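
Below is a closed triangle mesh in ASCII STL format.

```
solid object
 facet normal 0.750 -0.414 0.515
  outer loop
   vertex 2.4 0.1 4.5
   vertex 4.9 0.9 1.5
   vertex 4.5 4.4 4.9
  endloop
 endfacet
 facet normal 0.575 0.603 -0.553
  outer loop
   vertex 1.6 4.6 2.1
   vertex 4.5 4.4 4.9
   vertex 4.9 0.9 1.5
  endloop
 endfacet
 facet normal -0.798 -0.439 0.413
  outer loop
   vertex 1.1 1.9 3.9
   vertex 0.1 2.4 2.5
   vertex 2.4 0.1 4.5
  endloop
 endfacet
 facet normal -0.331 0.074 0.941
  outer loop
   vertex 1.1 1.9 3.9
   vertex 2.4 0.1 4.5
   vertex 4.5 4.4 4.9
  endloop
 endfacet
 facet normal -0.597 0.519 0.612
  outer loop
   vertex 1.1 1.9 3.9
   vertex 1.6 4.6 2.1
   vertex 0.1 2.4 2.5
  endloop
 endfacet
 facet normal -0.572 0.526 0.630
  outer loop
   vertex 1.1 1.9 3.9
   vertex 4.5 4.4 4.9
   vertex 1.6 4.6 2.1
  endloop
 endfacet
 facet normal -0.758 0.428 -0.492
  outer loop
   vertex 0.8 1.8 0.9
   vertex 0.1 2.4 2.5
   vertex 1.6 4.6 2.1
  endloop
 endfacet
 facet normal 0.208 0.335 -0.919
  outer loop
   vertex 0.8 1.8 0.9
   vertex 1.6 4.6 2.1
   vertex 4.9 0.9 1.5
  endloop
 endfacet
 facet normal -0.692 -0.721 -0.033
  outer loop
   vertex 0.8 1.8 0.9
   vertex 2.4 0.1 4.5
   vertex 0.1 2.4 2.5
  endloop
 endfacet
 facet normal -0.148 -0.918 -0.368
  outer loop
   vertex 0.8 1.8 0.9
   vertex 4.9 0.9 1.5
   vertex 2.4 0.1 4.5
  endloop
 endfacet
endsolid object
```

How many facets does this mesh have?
10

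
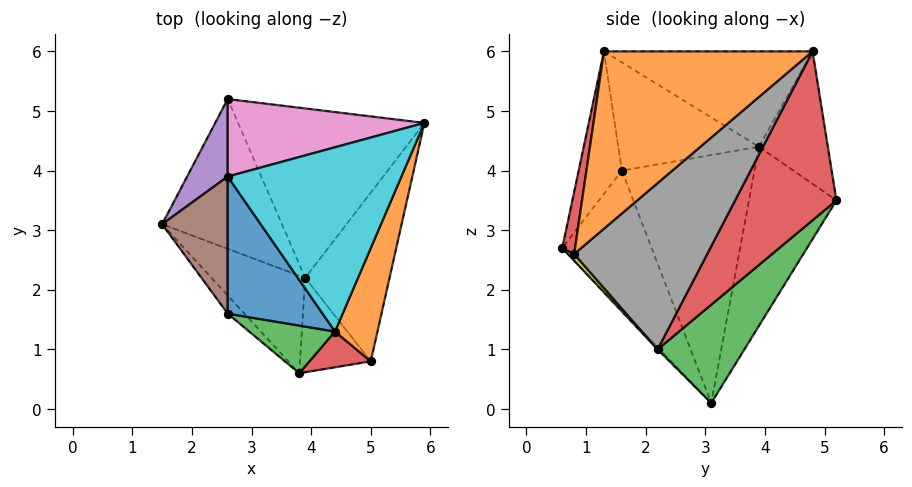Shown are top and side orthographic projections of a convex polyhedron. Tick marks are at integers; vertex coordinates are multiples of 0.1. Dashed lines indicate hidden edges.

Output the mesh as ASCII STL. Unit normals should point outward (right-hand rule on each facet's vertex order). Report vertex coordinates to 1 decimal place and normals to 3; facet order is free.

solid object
 facet normal -0.689 -0.720 -0.082
  outer loop
   vertex 2.6 1.6 4.0
   vertex 1.5 3.1 0.1
   vertex 3.8 0.6 2.7
  endloop
 endfacet
 facet normal -0.016 -0.728 -0.686
  outer loop
   vertex 3.9 2.2 1.0
   vertex 3.8 0.6 2.7
   vertex 1.5 3.1 0.1
  endloop
 endfacet
 facet normal 0.467 0.677 -0.569
  outer loop
   vertex 3.9 2.2 1.0
   vertex 1.5 3.1 0.1
   vertex 2.6 5.2 3.5
  endloop
 endfacet
 facet normal 0.497 0.672 -0.548
  outer loop
   vertex 3.9 2.2 1.0
   vertex 2.6 5.2 3.5
   vertex 5.9 4.8 6.0
  endloop
 endfacet
 facet normal -0.964 0.151 0.218
  outer loop
   vertex 2.6 3.9 4.4
   vertex 2.6 5.2 3.5
   vertex 1.5 3.1 0.1
  endloop
 endfacet
 facet normal -0.966 -0.044 0.255
  outer loop
   vertex 2.6 3.9 4.4
   vertex 1.5 3.1 0.1
   vertex 2.6 1.6 4.0
  endloop
 endfacet
 facet normal -0.485 0.498 0.719
  outer loop
   vertex 2.6 3.9 4.4
   vertex 5.9 4.8 6.0
   vertex 2.6 5.2 3.5
  endloop
 endfacet
 facet normal 0.877 0.181 -0.445
  outer loop
   vertex 5.0 0.8 2.6
   vertex 3.9 2.2 1.0
   vertex 5.9 4.8 6.0
  endloop
 endfacet
 facet normal 0.065 -0.729 -0.682
  outer loop
   vertex 5.0 0.8 2.6
   vertex 3.8 0.6 2.7
   vertex 3.9 2.2 1.0
  endloop
 endfacet
 facet normal -0.471 0.202 0.859
  outer loop
   vertex 4.4 1.3 6.0
   vertex 5.9 4.8 6.0
   vertex 2.6 3.9 4.4
  endloop
 endfacet
 facet normal -0.747 -0.114 0.655
  outer loop
   vertex 4.4 1.3 6.0
   vertex 2.6 3.9 4.4
   vertex 2.6 1.6 4.0
  endloop
 endfacet
 facet normal 0.898 -0.385 0.215
  outer loop
   vertex 4.4 1.3 6.0
   vertex 5.0 0.8 2.6
   vertex 5.9 4.8 6.0
  endloop
 endfacet
 facet normal -0.435 -0.862 0.262
  outer loop
   vertex 4.4 1.3 6.0
   vertex 2.6 1.6 4.0
   vertex 3.8 0.6 2.7
  endloop
 endfacet
 facet normal 0.176 -0.969 0.174
  outer loop
   vertex 4.4 1.3 6.0
   vertex 3.8 0.6 2.7
   vertex 5.0 0.8 2.6
  endloop
 endfacet
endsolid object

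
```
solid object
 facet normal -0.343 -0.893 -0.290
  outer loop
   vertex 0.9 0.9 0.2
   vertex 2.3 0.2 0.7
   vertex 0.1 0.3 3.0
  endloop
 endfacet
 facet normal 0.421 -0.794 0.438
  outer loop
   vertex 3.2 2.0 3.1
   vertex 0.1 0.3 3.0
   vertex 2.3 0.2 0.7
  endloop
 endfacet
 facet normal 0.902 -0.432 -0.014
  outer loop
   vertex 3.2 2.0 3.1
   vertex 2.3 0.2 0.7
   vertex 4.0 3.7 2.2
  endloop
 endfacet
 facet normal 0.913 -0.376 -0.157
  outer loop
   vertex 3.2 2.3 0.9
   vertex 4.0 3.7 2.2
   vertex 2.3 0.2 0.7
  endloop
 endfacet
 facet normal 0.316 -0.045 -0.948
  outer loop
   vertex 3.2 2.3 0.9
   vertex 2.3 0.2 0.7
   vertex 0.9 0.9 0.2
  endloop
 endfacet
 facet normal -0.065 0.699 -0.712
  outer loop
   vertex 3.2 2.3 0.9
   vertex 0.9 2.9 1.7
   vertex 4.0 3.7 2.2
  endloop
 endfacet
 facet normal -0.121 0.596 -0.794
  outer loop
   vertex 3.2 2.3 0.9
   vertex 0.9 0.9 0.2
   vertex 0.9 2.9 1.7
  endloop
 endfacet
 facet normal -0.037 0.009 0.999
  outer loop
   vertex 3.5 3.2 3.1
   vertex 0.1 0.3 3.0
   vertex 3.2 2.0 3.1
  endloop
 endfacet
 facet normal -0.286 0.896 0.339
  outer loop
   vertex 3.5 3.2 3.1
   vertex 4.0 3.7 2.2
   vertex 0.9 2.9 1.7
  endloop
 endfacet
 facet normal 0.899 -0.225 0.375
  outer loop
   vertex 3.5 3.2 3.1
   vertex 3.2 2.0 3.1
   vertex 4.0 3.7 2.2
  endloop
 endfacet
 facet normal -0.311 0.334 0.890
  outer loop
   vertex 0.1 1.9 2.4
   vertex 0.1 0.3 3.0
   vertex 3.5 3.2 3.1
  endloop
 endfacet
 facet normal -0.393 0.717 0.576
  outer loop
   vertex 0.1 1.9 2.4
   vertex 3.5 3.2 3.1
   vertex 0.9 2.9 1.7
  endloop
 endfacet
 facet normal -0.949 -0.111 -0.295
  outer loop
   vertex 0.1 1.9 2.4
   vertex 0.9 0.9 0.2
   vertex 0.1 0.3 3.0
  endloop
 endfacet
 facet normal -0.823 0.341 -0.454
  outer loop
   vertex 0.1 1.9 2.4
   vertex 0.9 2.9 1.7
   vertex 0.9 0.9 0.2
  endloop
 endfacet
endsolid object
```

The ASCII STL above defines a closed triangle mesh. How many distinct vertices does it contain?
9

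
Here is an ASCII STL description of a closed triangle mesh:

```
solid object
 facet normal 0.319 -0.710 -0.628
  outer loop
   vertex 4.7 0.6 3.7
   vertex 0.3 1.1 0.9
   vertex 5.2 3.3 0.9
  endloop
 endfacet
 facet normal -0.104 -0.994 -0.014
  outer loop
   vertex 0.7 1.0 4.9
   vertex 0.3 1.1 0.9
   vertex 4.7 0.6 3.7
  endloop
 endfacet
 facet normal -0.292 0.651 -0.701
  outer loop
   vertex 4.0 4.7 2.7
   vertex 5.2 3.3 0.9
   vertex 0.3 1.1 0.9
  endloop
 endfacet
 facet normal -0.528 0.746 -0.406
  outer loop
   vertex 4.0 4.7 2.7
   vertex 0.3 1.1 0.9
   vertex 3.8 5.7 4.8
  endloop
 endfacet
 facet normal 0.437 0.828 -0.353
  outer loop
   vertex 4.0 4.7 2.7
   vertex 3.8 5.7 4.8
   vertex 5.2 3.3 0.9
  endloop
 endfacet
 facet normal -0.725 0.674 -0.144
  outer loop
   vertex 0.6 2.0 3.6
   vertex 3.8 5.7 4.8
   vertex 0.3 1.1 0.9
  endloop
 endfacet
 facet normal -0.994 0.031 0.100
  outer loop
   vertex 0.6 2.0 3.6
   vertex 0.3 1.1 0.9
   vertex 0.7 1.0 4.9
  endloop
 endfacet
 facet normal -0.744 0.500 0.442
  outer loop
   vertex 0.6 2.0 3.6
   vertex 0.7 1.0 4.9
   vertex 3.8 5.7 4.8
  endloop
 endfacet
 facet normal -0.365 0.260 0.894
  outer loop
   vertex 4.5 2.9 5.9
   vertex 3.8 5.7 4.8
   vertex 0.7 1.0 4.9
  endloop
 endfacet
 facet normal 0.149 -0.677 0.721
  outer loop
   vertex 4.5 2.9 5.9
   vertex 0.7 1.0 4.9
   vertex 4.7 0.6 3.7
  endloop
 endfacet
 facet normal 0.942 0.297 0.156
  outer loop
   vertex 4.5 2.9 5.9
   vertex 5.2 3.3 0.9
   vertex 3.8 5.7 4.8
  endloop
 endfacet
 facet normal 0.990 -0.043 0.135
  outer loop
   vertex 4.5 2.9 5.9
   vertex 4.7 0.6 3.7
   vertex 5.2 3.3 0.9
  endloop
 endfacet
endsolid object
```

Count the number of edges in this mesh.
18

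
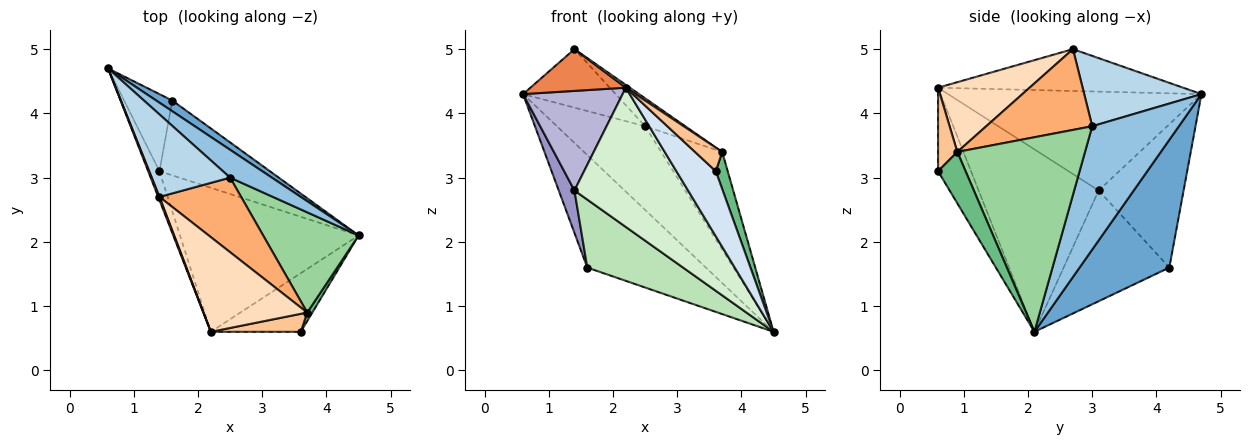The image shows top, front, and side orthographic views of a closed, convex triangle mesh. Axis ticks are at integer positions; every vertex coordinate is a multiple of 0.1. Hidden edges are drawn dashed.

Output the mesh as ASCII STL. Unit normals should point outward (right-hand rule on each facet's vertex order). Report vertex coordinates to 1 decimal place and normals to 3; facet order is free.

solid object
 facet normal 0.602 0.795 0.076
  outer loop
   vertex 1.6 4.2 1.6
   vertex 0.6 4.7 4.3
   vertex 4.5 2.1 0.6
  endloop
 endfacet
 facet normal 0.682 0.694 0.231
  outer loop
   vertex 2.5 3.0 3.8
   vertex 4.5 2.1 0.6
   vertex 0.6 4.7 4.3
  endloop
 endfacet
 facet normal 0.591 0.467 0.658
  outer loop
   vertex 2.5 3.0 3.8
   vertex 0.6 4.7 4.3
   vertex 1.4 2.7 5.0
  endloop
 endfacet
 facet normal -0.528 -0.631 -0.569
  outer loop
   vertex 2.2 0.6 4.4
   vertex 4.5 2.1 0.6
   vertex 3.6 0.6 3.1
  endloop
 endfacet
 facet normal -0.931 -0.363 0.028
  outer loop
   vertex 2.2 0.6 4.4
   vertex 1.4 2.7 5.0
   vertex 0.6 4.7 4.3
  endloop
 endfacet
 facet normal 0.679 0.257 0.687
  outer loop
   vertex 3.7 0.9 3.4
   vertex 2.5 3.0 3.8
   vertex 1.4 2.7 5.0
  endloop
 endfacet
 facet normal 0.491 -0.692 0.529
  outer loop
   vertex 3.7 0.9 3.4
   vertex 2.2 0.6 4.4
   vertex 3.6 0.6 3.1
  endloop
 endfacet
 facet normal 0.558 -0.024 0.830
  outer loop
   vertex 3.7 0.9 3.4
   vertex 1.4 2.7 5.0
   vertex 2.2 0.6 4.4
  endloop
 endfacet
 facet normal 0.914 -0.396 0.091
  outer loop
   vertex 3.7 0.9 3.4
   vertex 3.6 0.6 3.1
   vertex 4.5 2.1 0.6
  endloop
 endfacet
 facet normal 0.825 0.394 0.405
  outer loop
   vertex 3.7 0.9 3.4
   vertex 4.5 2.1 0.6
   vertex 2.5 3.0 3.8
  endloop
 endfacet
 facet normal -0.596 -0.540 -0.594
  outer loop
   vertex 1.4 3.1 2.8
   vertex 1.6 4.2 1.6
   vertex 4.5 2.1 0.6
  endloop
 endfacet
 facet normal -0.592 -0.560 -0.579
  outer loop
   vertex 1.4 3.1 2.8
   vertex 4.5 2.1 0.6
   vertex 2.2 0.6 4.4
  endloop
 endfacet
 facet normal -0.934 -0.173 -0.314
  outer loop
   vertex 1.4 3.1 2.8
   vertex 0.6 4.7 4.3
   vertex 1.6 4.2 1.6
  endloop
 endfacet
 facet normal -0.925 -0.364 -0.106
  outer loop
   vertex 1.4 3.1 2.8
   vertex 2.2 0.6 4.4
   vertex 0.6 4.7 4.3
  endloop
 endfacet
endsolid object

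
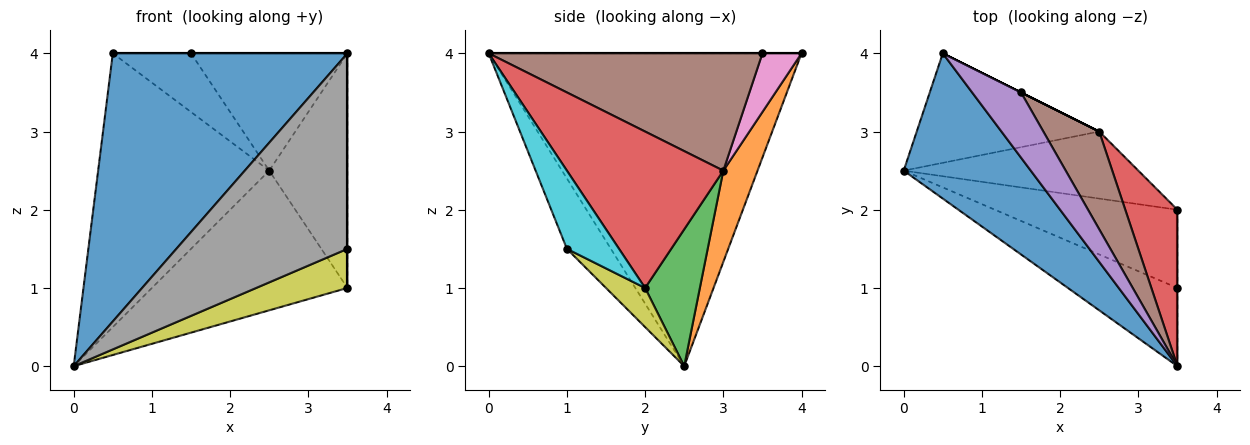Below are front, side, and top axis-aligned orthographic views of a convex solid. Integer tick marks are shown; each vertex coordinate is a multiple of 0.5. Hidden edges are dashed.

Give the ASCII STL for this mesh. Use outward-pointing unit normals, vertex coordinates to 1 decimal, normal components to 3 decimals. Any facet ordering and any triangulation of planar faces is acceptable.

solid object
 facet normal -0.761 -0.571 0.309
  outer loop
   vertex 0.5 4.0 4.0
   vertex 0.0 2.5 0.0
   vertex 3.5 0.0 4.0
  endloop
 endfacet
 facet normal 0.183 0.913 -0.365
  outer loop
   vertex 2.5 3.0 2.5
   vertex 0.0 2.5 0.0
   vertex 0.5 4.0 4.0
  endloop
 endfacet
 facet normal 0.245 0.874 -0.420
  outer loop
   vertex 3.5 2.0 1.0
   vertex 0.0 2.5 0.0
   vertex 2.5 3.0 2.5
  endloop
 endfacet
 facet normal 0.857 0.429 0.286
  outer loop
   vertex 3.5 2.0 1.0
   vertex 2.5 3.0 2.5
   vertex 3.5 0.0 4.0
  endloop
 endfacet
 facet normal 0.000 0.000 1.000
  outer loop
   vertex 1.5 3.5 4.0
   vertex 0.5 4.0 4.0
   vertex 3.5 0.0 4.0
  endloop
 endfacet
 facet normal 0.802 0.458 0.382
  outer loop
   vertex 1.5 3.5 4.0
   vertex 3.5 0.0 4.0
   vertex 2.5 3.0 2.5
  endloop
 endfacet
 facet normal 0.447 0.894 0.000
  outer loop
   vertex 1.5 3.5 4.0
   vertex 2.5 3.0 2.5
   vertex 0.5 4.0 4.0
  endloop
 endfacet
 facet normal -0.232 -0.903 -0.361
  outer loop
   vertex 3.5 1.0 1.5
   vertex 3.5 0.0 4.0
   vertex 0.0 2.5 0.0
  endloop
 endfacet
 facet normal 0.188 -0.439 -0.878
  outer loop
   vertex 3.5 1.0 1.5
   vertex 0.0 2.5 0.0
   vertex 3.5 2.0 1.0
  endloop
 endfacet
 facet normal 1.000 0.000 0.000
  outer loop
   vertex 3.5 1.0 1.5
   vertex 3.5 2.0 1.0
   vertex 3.5 0.0 4.0
  endloop
 endfacet
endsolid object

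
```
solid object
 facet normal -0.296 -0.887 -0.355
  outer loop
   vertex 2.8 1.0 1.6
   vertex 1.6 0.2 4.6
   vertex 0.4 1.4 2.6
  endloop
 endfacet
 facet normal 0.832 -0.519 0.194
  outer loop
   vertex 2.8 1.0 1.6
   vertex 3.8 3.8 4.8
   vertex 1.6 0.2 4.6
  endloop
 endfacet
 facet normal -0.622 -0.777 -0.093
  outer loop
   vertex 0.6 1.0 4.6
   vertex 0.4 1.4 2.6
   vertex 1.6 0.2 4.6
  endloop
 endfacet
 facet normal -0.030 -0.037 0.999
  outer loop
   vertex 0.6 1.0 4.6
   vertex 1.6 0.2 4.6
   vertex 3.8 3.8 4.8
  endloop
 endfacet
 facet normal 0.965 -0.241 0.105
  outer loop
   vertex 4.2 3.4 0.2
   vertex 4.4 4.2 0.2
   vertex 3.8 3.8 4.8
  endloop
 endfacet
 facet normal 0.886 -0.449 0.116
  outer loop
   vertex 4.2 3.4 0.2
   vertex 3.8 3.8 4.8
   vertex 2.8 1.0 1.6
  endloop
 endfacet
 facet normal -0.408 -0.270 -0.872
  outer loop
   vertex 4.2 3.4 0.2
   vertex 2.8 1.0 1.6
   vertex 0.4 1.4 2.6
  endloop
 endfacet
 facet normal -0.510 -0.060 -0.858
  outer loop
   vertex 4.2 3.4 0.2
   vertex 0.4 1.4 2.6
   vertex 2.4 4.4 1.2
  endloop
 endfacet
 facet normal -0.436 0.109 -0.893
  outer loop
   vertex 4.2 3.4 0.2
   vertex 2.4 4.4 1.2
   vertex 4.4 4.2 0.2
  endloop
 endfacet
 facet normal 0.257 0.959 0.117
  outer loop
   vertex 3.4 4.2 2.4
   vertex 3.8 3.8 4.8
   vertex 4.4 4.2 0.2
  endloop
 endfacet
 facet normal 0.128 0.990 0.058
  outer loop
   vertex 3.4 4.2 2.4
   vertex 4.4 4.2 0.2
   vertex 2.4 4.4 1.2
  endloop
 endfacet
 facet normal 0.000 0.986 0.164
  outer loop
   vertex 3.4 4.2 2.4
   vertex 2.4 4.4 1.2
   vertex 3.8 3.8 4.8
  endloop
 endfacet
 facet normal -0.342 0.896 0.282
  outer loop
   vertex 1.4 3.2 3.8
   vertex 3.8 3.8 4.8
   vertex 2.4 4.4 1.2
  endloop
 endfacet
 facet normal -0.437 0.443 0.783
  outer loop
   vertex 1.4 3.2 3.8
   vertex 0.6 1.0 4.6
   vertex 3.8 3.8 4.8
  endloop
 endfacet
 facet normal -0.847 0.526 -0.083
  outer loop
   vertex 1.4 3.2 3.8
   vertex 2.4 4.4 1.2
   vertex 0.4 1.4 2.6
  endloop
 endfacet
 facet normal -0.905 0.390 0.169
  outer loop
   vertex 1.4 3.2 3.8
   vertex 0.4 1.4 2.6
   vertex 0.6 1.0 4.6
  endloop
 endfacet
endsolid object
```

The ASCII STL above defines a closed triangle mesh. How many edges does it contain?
24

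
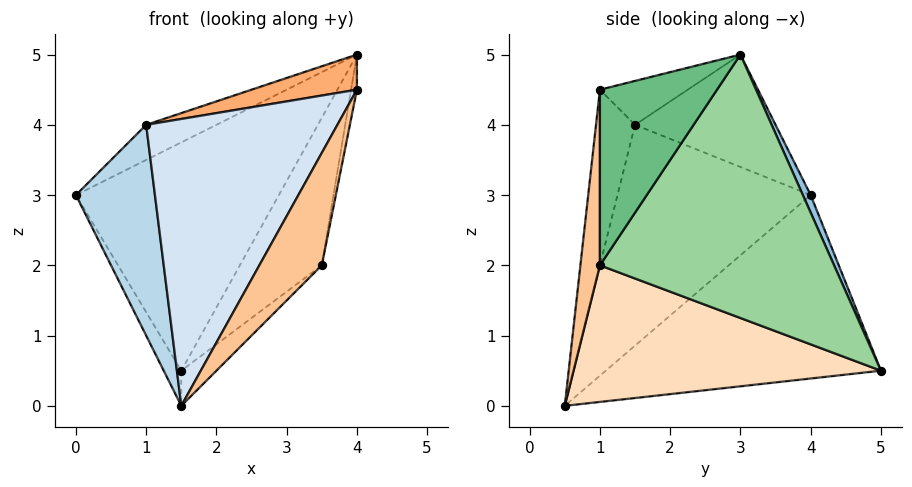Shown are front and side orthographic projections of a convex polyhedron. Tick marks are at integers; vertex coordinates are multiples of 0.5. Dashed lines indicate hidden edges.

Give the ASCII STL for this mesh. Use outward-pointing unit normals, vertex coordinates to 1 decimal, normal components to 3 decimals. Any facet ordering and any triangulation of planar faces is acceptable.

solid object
 facet normal -0.866 0.055 -0.497
  outer loop
   vertex 1.5 5.0 0.5
   vertex 1.5 0.5 0.0
   vertex 0.0 4.0 3.0
  endloop
 endfacet
 facet normal 0.035 0.920 0.389
  outer loop
   vertex 4.0 3.0 5.0
   vertex 1.5 5.0 0.5
   vertex 0.0 4.0 3.0
  endloop
 endfacet
 facet normal -0.925 -0.379 -0.021
  outer loop
   vertex 1.0 1.5 4.0
   vertex 0.0 4.0 3.0
   vertex 1.5 0.5 0.0
  endloop
 endfacet
 facet normal -0.195 -0.957 0.215
  outer loop
   vertex 1.0 1.5 4.0
   vertex 1.5 0.5 0.0
   vertex 4.0 1.0 4.5
  endloop
 endfacet
 facet normal -0.398 0.199 0.896
  outer loop
   vertex 1.0 1.5 4.0
   vertex 4.0 3.0 5.0
   vertex 0.0 4.0 3.0
  endloop
 endfacet
 facet normal -0.198 -0.238 0.951
  outer loop
   vertex 1.0 1.5 4.0
   vertex 4.0 1.0 4.5
   vertex 4.0 3.0 5.0
  endloop
 endfacet
 facet normal 0.298 -0.953 -0.060
  outer loop
   vertex 3.5 1.0 2.0
   vertex 4.0 1.0 4.5
   vertex 1.5 0.5 0.0
  endloop
 endfacet
 facet normal 0.695 0.079 -0.715
  outer loop
   vertex 3.5 1.0 2.0
   vertex 1.5 0.5 0.0
   vertex 1.5 5.0 0.5
  endloop
 endfacet
 facet normal 0.979 0.049 -0.196
  outer loop
   vertex 3.5 1.0 2.0
   vertex 4.0 3.0 5.0
   vertex 4.0 1.0 4.5
  endloop
 endfacet
 facet normal 0.883 0.309 -0.353
  outer loop
   vertex 3.5 1.0 2.0
   vertex 1.5 5.0 0.5
   vertex 4.0 3.0 5.0
  endloop
 endfacet
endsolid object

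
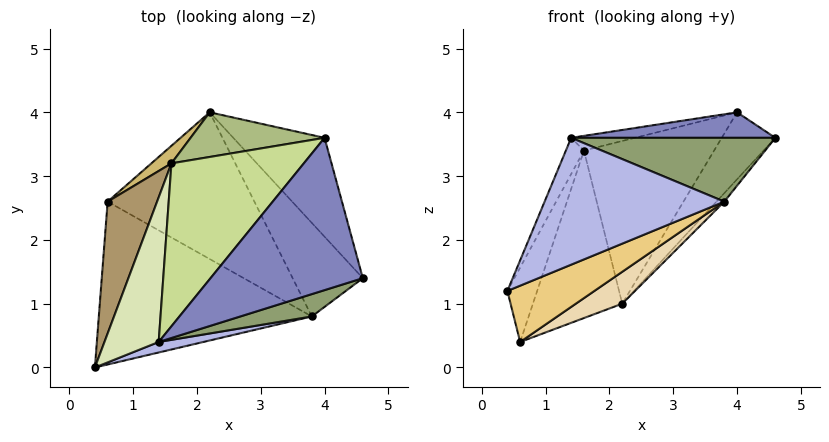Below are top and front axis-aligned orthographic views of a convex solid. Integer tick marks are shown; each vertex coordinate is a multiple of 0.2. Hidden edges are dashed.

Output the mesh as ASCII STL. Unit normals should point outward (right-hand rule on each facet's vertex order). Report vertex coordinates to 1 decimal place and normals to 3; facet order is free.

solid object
 facet normal 0.833 0.310 -0.458
  outer loop
   vertex 4.0 3.6 4.0
   vertex 4.6 1.4 3.6
   vertex 2.2 4.0 1.0
  endloop
 endfacet
 facet normal 0.052 -0.165 0.985
  outer loop
   vertex 1.4 0.4 3.6
   vertex 4.6 1.4 3.6
   vertex 4.0 3.6 4.0
  endloop
 endfacet
 facet normal 0.762 0.059 -0.645
  outer loop
   vertex 3.8 0.8 2.6
   vertex 2.2 4.0 1.0
   vertex 4.6 1.4 3.6
  endloop
 endfacet
 facet normal 0.197 -0.977 0.081
  outer loop
   vertex 3.8 0.8 2.6
   vertex 1.4 0.4 3.6
   vertex 0.4 0.0 1.2
  endloop
 endfacet
 facet normal 0.283 -0.905 0.317
  outer loop
   vertex 3.8 0.8 2.6
   vertex 4.6 1.4 3.6
   vertex 1.4 0.4 3.6
  endloop
 endfacet
 facet normal -0.221 0.940 0.258
  outer loop
   vertex 1.6 3.2 3.4
   vertex 4.0 3.6 4.0
   vertex 2.2 4.0 1.0
  endloop
 endfacet
 facet normal -0.255 0.087 0.963
  outer loop
   vertex 1.6 3.2 3.4
   vertex 1.4 0.4 3.6
   vertex 4.0 3.6 4.0
  endloop
 endfacet
 facet normal -0.925 0.092 0.370
  outer loop
   vertex 1.6 3.2 3.4
   vertex 0.4 0.0 1.2
   vertex 1.4 0.4 3.6
  endloop
 endfacet
 facet normal -0.946 0.160 0.283
  outer loop
   vertex 0.6 2.6 0.4
   vertex 0.4 0.0 1.2
   vertex 1.6 3.2 3.4
  endloop
 endfacet
 facet normal -0.673 0.736 0.077
  outer loop
   vertex 0.6 2.6 0.4
   vertex 1.6 3.2 3.4
   vertex 2.2 4.0 1.0
  endloop
 endfacet
 facet normal 0.422 -0.296 -0.857
  outer loop
   vertex 0.6 2.6 0.4
   vertex 3.8 0.8 2.6
   vertex 0.4 0.0 1.2
  endloop
 endfacet
 facet normal 0.483 -0.186 -0.855
  outer loop
   vertex 0.6 2.6 0.4
   vertex 2.2 4.0 1.0
   vertex 3.8 0.8 2.6
  endloop
 endfacet
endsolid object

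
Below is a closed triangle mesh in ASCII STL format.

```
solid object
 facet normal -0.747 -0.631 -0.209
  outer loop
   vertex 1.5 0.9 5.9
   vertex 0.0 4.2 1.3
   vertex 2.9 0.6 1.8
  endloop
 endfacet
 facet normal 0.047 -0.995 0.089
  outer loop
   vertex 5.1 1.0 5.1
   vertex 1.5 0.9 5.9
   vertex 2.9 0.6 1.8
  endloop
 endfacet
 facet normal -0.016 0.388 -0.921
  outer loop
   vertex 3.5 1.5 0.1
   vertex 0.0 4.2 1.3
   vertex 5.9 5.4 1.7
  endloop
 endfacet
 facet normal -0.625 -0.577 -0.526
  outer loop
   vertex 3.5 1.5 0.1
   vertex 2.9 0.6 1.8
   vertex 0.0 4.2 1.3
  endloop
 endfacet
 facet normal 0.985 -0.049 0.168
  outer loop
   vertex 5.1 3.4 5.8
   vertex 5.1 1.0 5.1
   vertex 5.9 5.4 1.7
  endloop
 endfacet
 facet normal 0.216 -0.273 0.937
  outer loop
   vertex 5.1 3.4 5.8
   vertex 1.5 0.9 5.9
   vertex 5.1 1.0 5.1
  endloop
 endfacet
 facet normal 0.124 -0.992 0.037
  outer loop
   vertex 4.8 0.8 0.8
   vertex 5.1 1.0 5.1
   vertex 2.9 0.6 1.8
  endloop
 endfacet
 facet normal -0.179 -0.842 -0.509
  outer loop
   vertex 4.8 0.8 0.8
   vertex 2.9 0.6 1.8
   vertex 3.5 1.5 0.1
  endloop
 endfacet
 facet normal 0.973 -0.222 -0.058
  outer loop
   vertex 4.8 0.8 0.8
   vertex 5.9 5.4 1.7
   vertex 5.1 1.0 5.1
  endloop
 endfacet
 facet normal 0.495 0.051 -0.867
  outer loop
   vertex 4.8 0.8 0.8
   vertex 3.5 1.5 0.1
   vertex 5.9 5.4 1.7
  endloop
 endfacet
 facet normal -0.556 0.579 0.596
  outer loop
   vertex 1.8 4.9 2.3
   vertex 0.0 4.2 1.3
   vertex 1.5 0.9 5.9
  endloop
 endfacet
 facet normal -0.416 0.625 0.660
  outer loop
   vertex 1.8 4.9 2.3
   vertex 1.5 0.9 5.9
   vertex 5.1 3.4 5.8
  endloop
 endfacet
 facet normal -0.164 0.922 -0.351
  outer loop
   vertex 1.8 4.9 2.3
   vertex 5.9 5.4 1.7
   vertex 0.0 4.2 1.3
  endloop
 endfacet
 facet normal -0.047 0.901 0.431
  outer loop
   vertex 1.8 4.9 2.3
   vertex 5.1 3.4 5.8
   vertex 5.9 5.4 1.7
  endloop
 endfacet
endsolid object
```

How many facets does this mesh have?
14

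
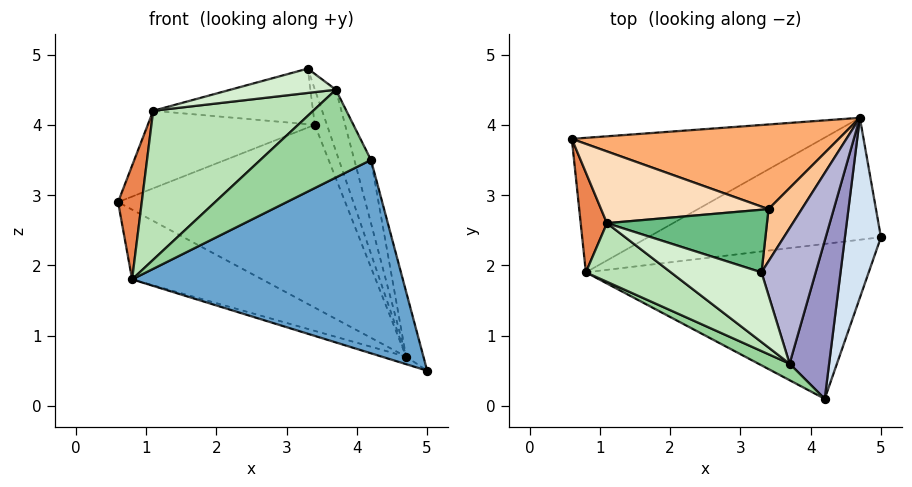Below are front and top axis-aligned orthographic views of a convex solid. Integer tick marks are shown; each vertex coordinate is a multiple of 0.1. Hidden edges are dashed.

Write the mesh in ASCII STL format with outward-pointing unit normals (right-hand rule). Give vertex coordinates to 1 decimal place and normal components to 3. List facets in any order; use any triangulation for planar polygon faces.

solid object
 facet normal -0.100 -0.777 -0.622
  outer loop
   vertex 0.8 1.9 1.8
   vertex 5.0 2.4 0.5
   vertex 4.2 0.1 3.5
  endloop
 endfacet
 facet normal -0.454 0.410 -0.791
  outer loop
   vertex 4.7 4.1 0.7
   vertex 0.8 1.9 1.8
   vertex 0.6 3.8 2.9
  endloop
 endfacet
 facet normal -0.302 0.059 -0.952
  outer loop
   vertex 4.7 4.1 0.7
   vertex 5.0 2.4 0.5
   vertex 0.8 1.9 1.8
  endloop
 endfacet
 facet normal 0.931 0.124 0.343
  outer loop
   vertex 4.7 4.1 0.7
   vertex 4.2 0.1 3.5
   vertex 5.0 2.4 0.5
  endloop
 endfacet
 facet normal -0.962 -0.206 0.180
  outer loop
   vertex 1.1 2.6 4.2
   vertex 0.6 3.8 2.9
   vertex 0.8 1.9 1.8
  endloop
 endfacet
 facet normal 0.157 0.896 0.415
  outer loop
   vertex 3.4 2.8 4.0
   vertex 4.7 4.1 0.7
   vertex 0.6 3.8 2.9
  endloop
 endfacet
 facet normal 0.838 0.308 0.451
  outer loop
   vertex 3.4 2.8 4.0
   vertex 3.3 1.9 4.8
   vertex 4.7 4.1 0.7
  endloop
 endfacet
 facet normal -0.005 0.734 0.679
  outer loop
   vertex 3.4 2.8 4.0
   vertex 0.6 3.8 2.9
   vertex 1.1 2.6 4.2
  endloop
 endfacet
 facet normal 0.007 0.664 0.748
  outer loop
   vertex 3.4 2.8 4.0
   vertex 1.1 2.6 4.2
   vertex 3.3 1.9 4.8
  endloop
 endfacet
 facet normal -0.522 -0.838 0.158
  outer loop
   vertex 3.7 0.6 4.5
   vertex 0.8 1.9 1.8
   vertex 4.2 0.1 3.5
  endloop
 endfacet
 facet normal -0.604 -0.742 0.292
  outer loop
   vertex 3.7 0.6 4.5
   vertex 1.1 2.6 4.2
   vertex 0.8 1.9 1.8
  endloop
 endfacet
 facet normal -0.341 -0.310 0.888
  outer loop
   vertex 3.7 0.6 4.5
   vertex 3.3 1.9 4.8
   vertex 1.1 2.6 4.2
  endloop
 endfacet
 facet normal 0.912 0.152 0.380
  outer loop
   vertex 3.7 0.6 4.5
   vertex 4.2 0.1 3.5
   vertex 4.7 4.1 0.7
  endloop
 endfacet
 facet normal 0.896 0.183 0.404
  outer loop
   vertex 3.7 0.6 4.5
   vertex 4.7 4.1 0.7
   vertex 3.3 1.9 4.8
  endloop
 endfacet
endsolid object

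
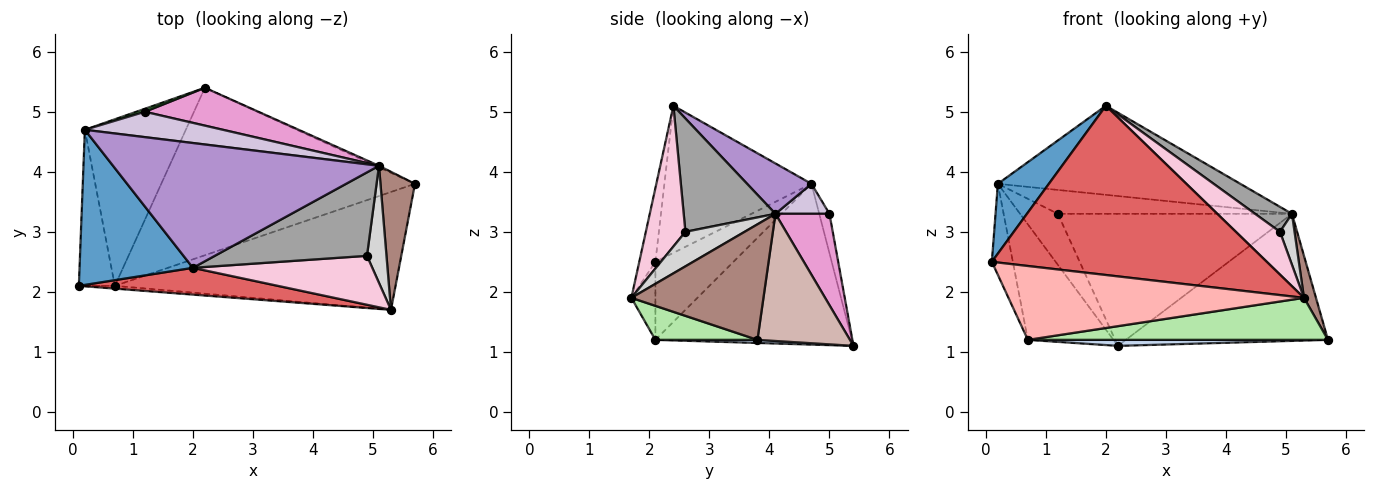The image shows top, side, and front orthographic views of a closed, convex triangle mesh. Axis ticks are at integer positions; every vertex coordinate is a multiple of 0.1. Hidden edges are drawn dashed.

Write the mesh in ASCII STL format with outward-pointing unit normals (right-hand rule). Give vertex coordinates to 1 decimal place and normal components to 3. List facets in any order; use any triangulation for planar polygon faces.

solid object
 facet normal -0.764 -0.265 0.589
  outer loop
   vertex 0.2 4.7 3.8
   vertex 0.1 2.1 2.5
   vertex 2.0 2.4 5.1
  endloop
 endfacet
 facet normal 0.012 -0.036 -0.999
  outer loop
   vertex 0.7 2.1 1.2
   vertex 2.2 5.4 1.1
   vertex 5.7 3.8 1.2
  endloop
 endfacet
 facet normal -0.882 0.237 -0.407
  outer loop
   vertex 0.7 2.1 1.2
   vertex 0.1 2.1 2.5
   vertex 0.2 4.7 3.8
  endloop
 endfacet
 facet normal -0.795 0.346 -0.499
  outer loop
   vertex 0.7 2.1 1.2
   vertex 0.2 4.7 3.8
   vertex 2.2 5.4 1.1
  endloop
 endfacet
 facet normal -0.261 0.964 0.057
  outer loop
   vertex 1.2 5.0 3.3
   vertex 2.2 5.4 1.1
   vertex 0.2 4.7 3.8
  endloop
 endfacet
 facet normal 0.113 -0.334 -0.936
  outer loop
   vertex 5.3 1.7 1.9
   vertex 0.7 2.1 1.2
   vertex 5.7 3.8 1.2
  endloop
 endfacet
 facet normal -0.058 -0.986 0.156
  outer loop
   vertex 5.3 1.7 1.9
   vertex 2.0 2.4 5.1
   vertex 0.1 2.1 2.5
  endloop
 endfacet
 facet normal -0.081 -0.996 -0.037
  outer loop
   vertex 5.3 1.7 1.9
   vertex 0.1 2.1 2.5
   vertex 0.7 2.1 1.2
  endloop
 endfacet
 facet normal 0.152 0.574 0.805
  outer loop
   vertex 5.1 4.1 3.3
   vertex 0.2 4.7 3.8
   vertex 2.0 2.4 5.1
  endloop
 endfacet
 facet normal 0.156 0.677 0.719
  outer loop
   vertex 5.1 4.1 3.3
   vertex 1.2 5.0 3.3
   vertex 0.2 4.7 3.8
  endloop
 endfacet
 facet normal 0.955 -0.087 0.285
  outer loop
   vertex 5.1 4.1 3.3
   vertex 5.3 1.7 1.9
   vertex 5.7 3.8 1.2
  endloop
 endfacet
 facet normal 0.416 0.909 -0.011
  outer loop
   vertex 5.1 4.1 3.3
   vertex 5.7 3.8 1.2
   vertex 2.2 5.4 1.1
  endloop
 endfacet
 facet normal 0.217 0.938 0.269
  outer loop
   vertex 5.1 4.1 3.3
   vertex 2.2 5.4 1.1
   vertex 1.2 5.0 3.3
  endloop
 endfacet
 facet normal 0.509 -0.566 0.648
  outer loop
   vertex 4.9 2.6 3.0
   vertex 2.0 2.4 5.1
   vertex 5.3 1.7 1.9
  endloop
 endfacet
 facet normal 0.581 -0.233 0.780
  outer loop
   vertex 4.9 2.6 3.0
   vertex 5.1 4.1 3.3
   vertex 2.0 2.4 5.1
  endloop
 endfacet
 facet normal 0.851 -0.210 0.481
  outer loop
   vertex 4.9 2.6 3.0
   vertex 5.3 1.7 1.9
   vertex 5.1 4.1 3.3
  endloop
 endfacet
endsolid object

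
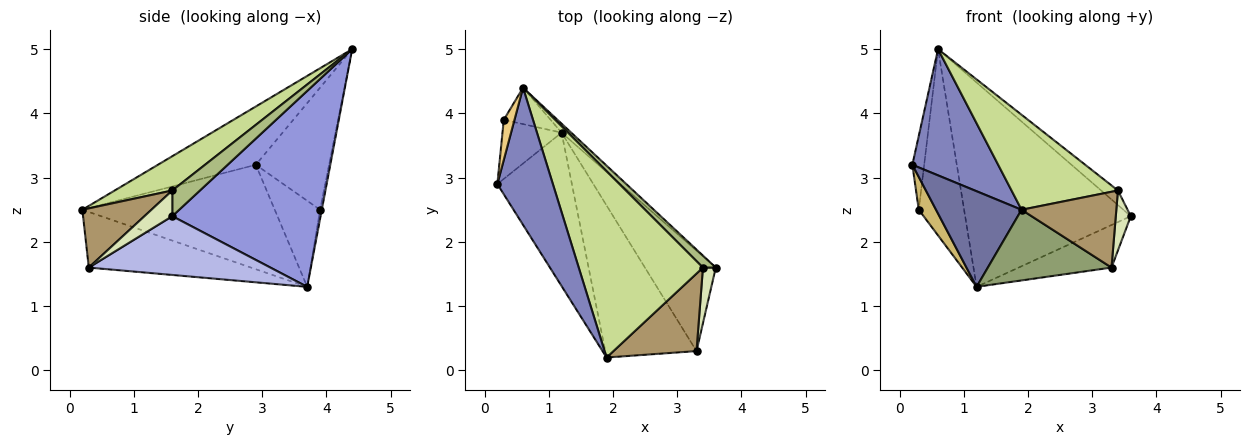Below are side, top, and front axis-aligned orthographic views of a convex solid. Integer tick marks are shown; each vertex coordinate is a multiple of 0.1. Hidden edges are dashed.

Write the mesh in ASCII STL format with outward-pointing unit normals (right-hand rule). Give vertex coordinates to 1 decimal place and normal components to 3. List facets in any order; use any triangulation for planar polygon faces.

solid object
 facet normal -0.765 -0.340 -0.546
  outer loop
   vertex 1.2 3.7 1.3
   vertex 1.9 0.2 2.5
   vertex 0.2 2.9 3.2
  endloop
 endfacet
 facet normal -0.611 -0.536 0.582
  outer loop
   vertex 0.6 4.4 5.0
   vertex 0.2 2.9 3.2
   vertex 1.9 0.2 2.5
  endloop
 endfacet
 facet normal 0.667 0.745 -0.033
  outer loop
   vertex 0.6 4.4 5.0
   vertex 3.6 1.6 2.4
   vertex 1.2 3.7 1.3
  endloop
 endfacet
 facet normal 0.607 0.310 -0.732
  outer loop
   vertex 3.3 0.3 1.6
   vertex 1.2 3.7 1.3
   vertex 3.6 1.6 2.4
  endloop
 endfacet
 facet normal -0.484 -0.369 -0.794
  outer loop
   vertex 3.3 0.3 1.6
   vertex 1.9 0.2 2.5
   vertex 1.2 3.7 1.3
  endloop
 endfacet
 facet normal 0.786 0.477 0.393
  outer loop
   vertex 3.4 1.6 2.8
   vertex 3.6 1.6 2.4
   vertex 0.6 4.4 5.0
  endloop
 endfacet
 facet normal 0.239 -0.441 0.865
  outer loop
   vertex 3.4 1.6 2.8
   vertex 0.6 4.4 5.0
   vertex 1.9 0.2 2.5
  endloop
 endfacet
 facet normal 0.806 -0.434 0.403
  outer loop
   vertex 3.4 1.6 2.8
   vertex 3.3 0.3 1.6
   vertex 3.6 1.6 2.4
  endloop
 endfacet
 facet normal 0.454 -0.623 0.637
  outer loop
   vertex 3.4 1.6 2.8
   vertex 1.9 0.2 2.5
   vertex 3.3 0.3 1.6
  endloop
 endfacet
 facet normal -0.787 -0.299 -0.540
  outer loop
   vertex 0.3 3.9 2.5
   vertex 1.2 3.7 1.3
   vertex 0.2 2.9 3.2
  endloop
 endfacet
 facet normal -0.984 0.159 0.086
  outer loop
   vertex 0.3 3.9 2.5
   vertex 0.2 2.9 3.2
   vertex 0.6 4.4 5.0
  endloop
 endfacet
 facet normal -0.038 0.981 -0.192
  outer loop
   vertex 0.3 3.9 2.5
   vertex 0.6 4.4 5.0
   vertex 1.2 3.7 1.3
  endloop
 endfacet
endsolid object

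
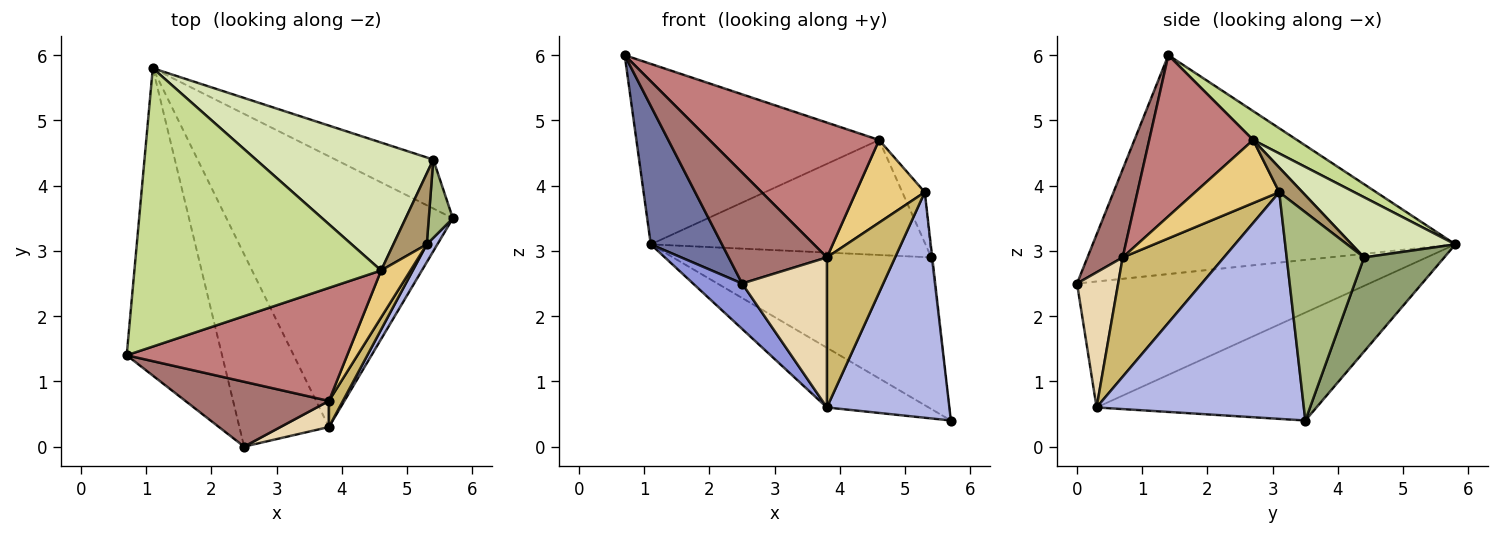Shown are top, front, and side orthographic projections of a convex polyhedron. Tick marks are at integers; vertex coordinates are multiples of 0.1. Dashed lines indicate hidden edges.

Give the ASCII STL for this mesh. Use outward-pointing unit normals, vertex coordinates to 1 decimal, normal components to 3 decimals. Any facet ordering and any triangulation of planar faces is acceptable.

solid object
 facet normal -0.902 -0.177 -0.393
  outer loop
   vertex 2.5 0.0 2.5
   vertex 0.7 1.4 6.0
   vertex 1.1 5.8 3.1
  endloop
 endfacet
 facet normal -0.422 0.195 -0.885
  outer loop
   vertex 3.8 0.3 0.6
   vertex 1.1 5.8 3.1
   vertex 5.7 3.5 0.4
  endloop
 endfacet
 facet normal -0.808 -0.136 -0.574
  outer loop
   vertex 3.8 0.3 0.6
   vertex 2.5 0.0 2.5
   vertex 1.1 5.8 3.1
  endloop
 endfacet
 facet normal 0.860 -0.508 0.040
  outer loop
   vertex 3.8 0.3 0.6
   vertex 5.7 3.5 0.4
   vertex 5.3 3.1 3.9
  endloop
 endfacet
 facet normal 0.283 0.913 -0.295
  outer loop
   vertex 5.4 4.4 2.9
   vertex 5.7 3.5 0.4
   vertex 1.1 5.8 3.1
  endloop
 endfacet
 facet normal 0.993 0.012 0.115
  outer loop
   vertex 5.4 4.4 2.9
   vertex 5.3 3.1 3.9
   vertex 5.7 3.5 0.4
  endloop
 endfacet
 facet normal 0.098 0.541 0.835
  outer loop
   vertex 4.6 2.7 4.7
   vertex 1.1 5.8 3.1
   vertex 0.7 1.4 6.0
  endloop
 endfacet
 facet normal 0.245 0.648 0.721
  outer loop
   vertex 4.6 2.7 4.7
   vertex 5.4 4.4 2.9
   vertex 1.1 5.8 3.1
  endloop
 endfacet
 facet normal 0.514 0.498 0.699
  outer loop
   vertex 4.6 2.7 4.7
   vertex 5.3 3.1 3.9
   vertex 5.4 4.4 2.9
  endloop
 endfacet
 facet normal 0.825 -0.556 0.097
  outer loop
   vertex 3.8 0.7 2.9
   vertex 3.8 0.3 0.6
   vertex 5.3 3.1 3.9
  endloop
 endfacet
 facet normal 0.728 -0.596 0.339
  outer loop
   vertex 3.8 0.7 2.9
   vertex 5.3 3.1 3.9
   vertex 4.6 2.7 4.7
  endloop
 endfacet
 facet normal 0.431 -0.889 0.155
  outer loop
   vertex 3.8 0.7 2.9
   vertex 2.5 0.0 2.5
   vertex 3.8 0.3 0.6
  endloop
 endfacet
 facet normal 0.296 -0.825 0.482
  outer loop
   vertex 3.8 0.7 2.9
   vertex 0.7 1.4 6.0
   vertex 2.5 0.0 2.5
  endloop
 endfacet
 facet normal 0.425 -0.694 0.582
  outer loop
   vertex 3.8 0.7 2.9
   vertex 4.6 2.7 4.7
   vertex 0.7 1.4 6.0
  endloop
 endfacet
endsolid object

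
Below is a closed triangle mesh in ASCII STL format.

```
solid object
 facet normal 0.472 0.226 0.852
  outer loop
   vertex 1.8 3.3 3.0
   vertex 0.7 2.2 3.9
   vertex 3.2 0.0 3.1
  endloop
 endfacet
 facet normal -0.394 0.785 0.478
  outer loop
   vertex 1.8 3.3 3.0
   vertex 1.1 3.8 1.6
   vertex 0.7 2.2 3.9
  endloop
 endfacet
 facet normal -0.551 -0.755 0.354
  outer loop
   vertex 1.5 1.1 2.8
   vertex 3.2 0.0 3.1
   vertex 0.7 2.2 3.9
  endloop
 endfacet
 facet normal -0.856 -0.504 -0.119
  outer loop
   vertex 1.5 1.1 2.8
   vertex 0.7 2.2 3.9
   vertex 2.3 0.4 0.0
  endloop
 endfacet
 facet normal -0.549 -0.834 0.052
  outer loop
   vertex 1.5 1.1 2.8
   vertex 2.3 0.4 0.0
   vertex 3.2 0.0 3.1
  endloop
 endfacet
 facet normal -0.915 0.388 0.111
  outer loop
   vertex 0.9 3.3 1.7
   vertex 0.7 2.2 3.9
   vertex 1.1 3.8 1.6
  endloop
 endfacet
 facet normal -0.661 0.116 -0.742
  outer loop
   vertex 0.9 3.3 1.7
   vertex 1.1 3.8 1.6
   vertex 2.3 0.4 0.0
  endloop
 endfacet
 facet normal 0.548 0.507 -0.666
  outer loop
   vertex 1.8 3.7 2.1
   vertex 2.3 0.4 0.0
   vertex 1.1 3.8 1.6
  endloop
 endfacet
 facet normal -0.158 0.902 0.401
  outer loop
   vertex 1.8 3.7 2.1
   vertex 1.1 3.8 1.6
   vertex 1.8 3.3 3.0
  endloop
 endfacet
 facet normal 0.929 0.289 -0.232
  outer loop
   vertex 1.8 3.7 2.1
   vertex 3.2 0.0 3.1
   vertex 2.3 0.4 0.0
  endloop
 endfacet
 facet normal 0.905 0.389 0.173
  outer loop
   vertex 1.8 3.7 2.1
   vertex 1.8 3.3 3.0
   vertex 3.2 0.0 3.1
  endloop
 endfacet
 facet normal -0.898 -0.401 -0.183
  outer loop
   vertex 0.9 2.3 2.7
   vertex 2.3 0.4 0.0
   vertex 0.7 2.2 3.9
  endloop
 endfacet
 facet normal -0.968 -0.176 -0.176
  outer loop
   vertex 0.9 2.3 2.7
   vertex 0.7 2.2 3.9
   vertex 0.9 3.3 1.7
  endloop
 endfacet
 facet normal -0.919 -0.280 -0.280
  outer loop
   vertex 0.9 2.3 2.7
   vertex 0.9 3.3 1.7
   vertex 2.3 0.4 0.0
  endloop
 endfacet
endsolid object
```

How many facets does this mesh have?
14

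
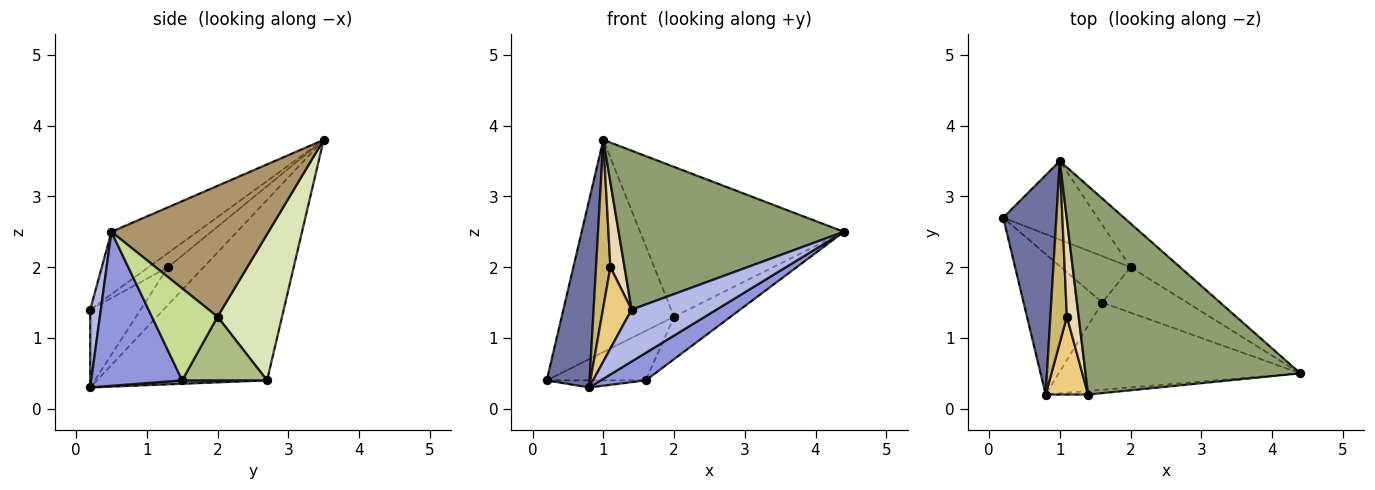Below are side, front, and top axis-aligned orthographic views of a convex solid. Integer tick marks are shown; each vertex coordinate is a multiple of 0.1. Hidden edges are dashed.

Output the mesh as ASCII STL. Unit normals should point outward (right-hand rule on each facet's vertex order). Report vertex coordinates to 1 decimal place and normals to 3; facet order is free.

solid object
 facet normal -0.932 -0.235 0.275
  outer loop
   vertex 1.0 3.5 3.8
   vertex 0.2 2.7 0.4
   vertex 0.8 0.2 0.3
  endloop
 endfacet
 facet normal 0.043 0.050 -0.998
  outer loop
   vertex 1.6 1.5 0.4
   vertex 0.8 0.2 0.3
   vertex 0.2 2.7 0.4
  endloop
 endfacet
 facet normal 0.519 -0.257 -0.815
  outer loop
   vertex 1.6 1.5 0.4
   vertex 4.4 0.5 2.5
   vertex 0.8 0.2 0.3
  endloop
 endfacet
 facet normal 0.124 -0.990 -0.068
  outer loop
   vertex 1.4 0.2 1.4
   vertex 0.8 0.2 0.3
   vertex 4.4 0.5 2.5
  endloop
 endfacet
 facet normal -0.225 -0.591 0.775
  outer loop
   vertex 1.4 0.2 1.4
   vertex 4.4 0.5 2.5
   vertex 1.0 3.5 3.8
  endloop
 endfacet
 facet normal 0.530 0.619 -0.579
  outer loop
   vertex 2.0 2.0 1.3
   vertex 1.6 1.5 0.4
   vertex 0.2 2.7 0.4
  endloop
 endfacet
 facet normal 0.621 0.535 -0.573
  outer loop
   vertex 2.0 2.0 1.3
   vertex 4.4 0.5 2.5
   vertex 1.6 1.5 0.4
  endloop
 endfacet
 facet normal 0.474 0.826 -0.306
  outer loop
   vertex 2.0 2.0 1.3
   vertex 0.2 2.7 0.4
   vertex 1.0 3.5 3.8
  endloop
 endfacet
 facet normal 0.595 0.772 -0.225
  outer loop
   vertex 2.0 2.0 1.3
   vertex 1.0 3.5 3.8
   vertex 4.4 0.5 2.5
  endloop
 endfacet
 facet normal -0.859 -0.347 0.376
  outer loop
   vertex 1.1 1.3 2.0
   vertex 1.0 3.5 3.8
   vertex 0.8 0.2 0.3
  endloop
 endfacet
 facet normal -0.785 -0.448 0.428
  outer loop
   vertex 1.1 1.3 2.0
   vertex 0.8 0.2 0.3
   vertex 1.4 0.2 1.4
  endloop
 endfacet
 facet normal -0.671 -0.488 0.559
  outer loop
   vertex 1.1 1.3 2.0
   vertex 1.4 0.2 1.4
   vertex 1.0 3.5 3.8
  endloop
 endfacet
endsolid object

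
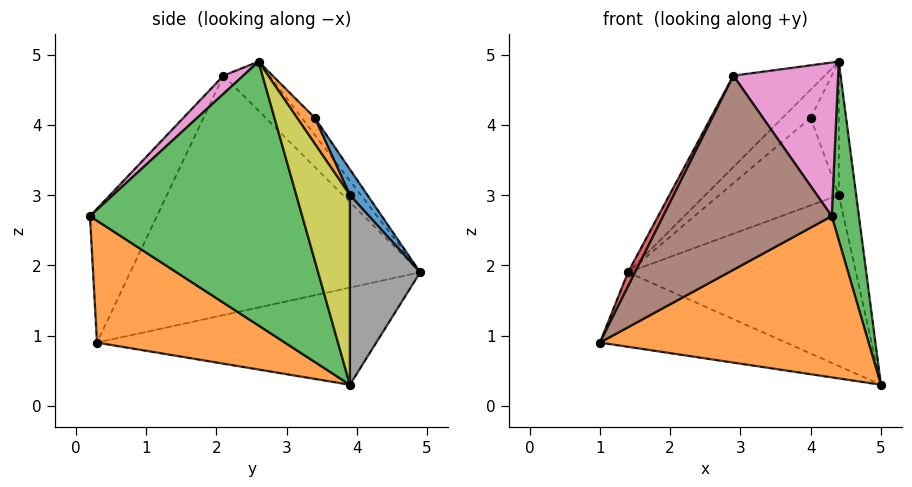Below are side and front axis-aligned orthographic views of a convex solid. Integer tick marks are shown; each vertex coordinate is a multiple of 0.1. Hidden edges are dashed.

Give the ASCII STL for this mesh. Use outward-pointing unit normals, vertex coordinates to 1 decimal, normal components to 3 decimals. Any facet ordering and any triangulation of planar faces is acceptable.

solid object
 facet normal -0.342 0.228 -0.912
  outer loop
   vertex 1.4 4.9 1.9
   vertex 5.0 3.9 0.3
   vertex 1.0 0.3 0.9
  endloop
 endfacet
 facet normal 0.386 -0.552 -0.739
  outer loop
   vertex 4.3 0.2 2.7
   vertex 1.0 0.3 0.9
   vertex 5.0 3.9 0.3
  endloop
 endfacet
 facet normal 0.988 -0.126 0.093
  outer loop
   vertex 4.3 0.2 2.7
   vertex 5.0 3.9 0.3
   vertex 4.4 2.6 4.9
  endloop
 endfacet
 facet normal -0.890 -0.022 0.455
  outer loop
   vertex 2.9 2.1 4.7
   vertex 1.4 4.9 1.9
   vertex 1.0 0.3 0.9
  endloop
 endfacet
 facet normal -0.297 0.591 0.750
  outer loop
   vertex 2.9 2.1 4.7
   vertex 4.4 2.6 4.9
   vertex 1.4 4.9 1.9
  endloop
 endfacet
 facet normal -0.313 -0.788 0.530
  outer loop
   vertex 2.9 2.1 4.7
   vertex 1.0 0.3 0.9
   vertex 4.3 0.2 2.7
  endloop
 endfacet
 facet normal 0.127 -0.673 0.729
  outer loop
   vertex 2.9 2.1 4.7
   vertex 4.3 0.2 2.7
   vertex 4.4 2.6 4.9
  endloop
 endfacet
 facet normal 0.294 0.954 0.065
  outer loop
   vertex 4.4 3.9 3.0
   vertex 5.0 3.9 0.3
   vertex 1.4 4.9 1.9
  endloop
 endfacet
 facet normal 0.931 0.302 0.207
  outer loop
   vertex 4.4 3.9 3.0
   vertex 4.4 2.6 4.9
   vertex 5.0 3.9 0.3
  endloop
 endfacet
 facet normal -0.282 0.604 0.745
  outer loop
   vertex 4.0 3.4 4.1
   vertex 1.4 4.9 1.9
   vertex 4.4 2.6 4.9
  endloop
 endfacet
 facet normal 0.130 0.884 0.449
  outer loop
   vertex 4.0 3.4 4.1
   vertex 4.4 3.9 3.0
   vertex 1.4 4.9 1.9
  endloop
 endfacet
 facet normal 0.462 0.732 0.501
  outer loop
   vertex 4.0 3.4 4.1
   vertex 4.4 2.6 4.9
   vertex 4.4 3.9 3.0
  endloop
 endfacet
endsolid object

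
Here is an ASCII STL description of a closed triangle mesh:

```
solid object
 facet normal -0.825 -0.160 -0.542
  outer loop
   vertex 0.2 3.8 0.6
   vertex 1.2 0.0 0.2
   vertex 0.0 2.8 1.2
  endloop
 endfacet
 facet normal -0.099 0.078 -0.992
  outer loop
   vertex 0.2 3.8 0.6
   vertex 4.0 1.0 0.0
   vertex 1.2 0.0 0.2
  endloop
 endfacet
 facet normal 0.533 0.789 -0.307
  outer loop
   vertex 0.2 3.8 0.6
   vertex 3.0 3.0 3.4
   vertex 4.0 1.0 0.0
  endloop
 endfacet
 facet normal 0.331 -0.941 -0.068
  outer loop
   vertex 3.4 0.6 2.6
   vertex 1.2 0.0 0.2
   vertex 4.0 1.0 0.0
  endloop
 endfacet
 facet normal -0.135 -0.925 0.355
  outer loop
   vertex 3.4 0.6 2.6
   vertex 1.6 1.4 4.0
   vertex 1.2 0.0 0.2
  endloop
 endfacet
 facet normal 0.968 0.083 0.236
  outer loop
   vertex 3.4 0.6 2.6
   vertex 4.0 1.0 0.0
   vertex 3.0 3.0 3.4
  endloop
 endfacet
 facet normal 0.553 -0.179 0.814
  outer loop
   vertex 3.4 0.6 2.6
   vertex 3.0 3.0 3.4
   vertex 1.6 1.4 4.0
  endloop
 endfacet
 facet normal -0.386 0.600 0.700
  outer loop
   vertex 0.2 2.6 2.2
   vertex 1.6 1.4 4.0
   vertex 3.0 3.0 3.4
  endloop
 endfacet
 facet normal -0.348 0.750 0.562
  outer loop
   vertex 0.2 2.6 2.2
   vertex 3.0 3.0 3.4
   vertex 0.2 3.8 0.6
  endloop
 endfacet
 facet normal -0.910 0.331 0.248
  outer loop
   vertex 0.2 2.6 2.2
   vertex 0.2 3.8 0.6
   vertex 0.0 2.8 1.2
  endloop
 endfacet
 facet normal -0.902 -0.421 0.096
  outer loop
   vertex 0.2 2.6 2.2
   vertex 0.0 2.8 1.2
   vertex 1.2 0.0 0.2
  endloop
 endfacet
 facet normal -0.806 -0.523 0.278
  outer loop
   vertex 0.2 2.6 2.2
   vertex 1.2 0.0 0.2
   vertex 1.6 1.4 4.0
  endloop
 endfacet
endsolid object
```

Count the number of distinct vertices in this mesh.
8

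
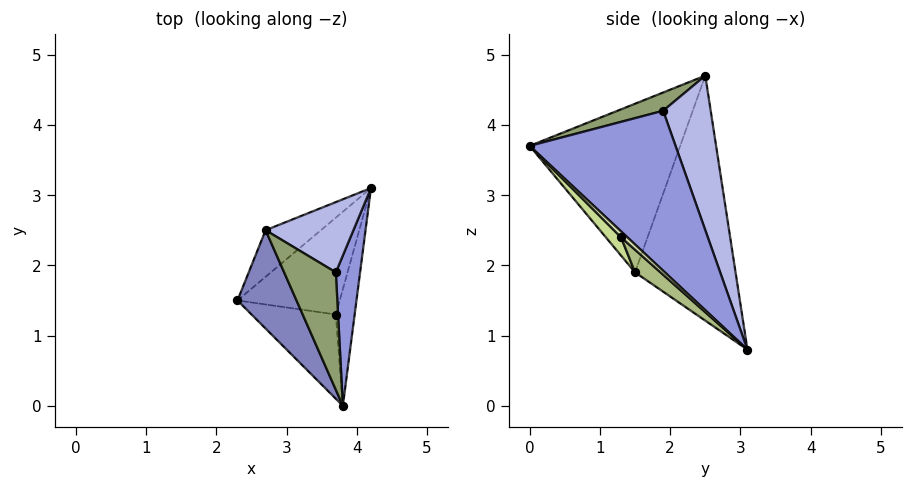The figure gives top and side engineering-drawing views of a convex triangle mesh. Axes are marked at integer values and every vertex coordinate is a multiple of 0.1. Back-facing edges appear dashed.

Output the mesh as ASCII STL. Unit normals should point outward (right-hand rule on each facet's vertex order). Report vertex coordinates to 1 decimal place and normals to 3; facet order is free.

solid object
 facet normal -0.687 0.710 -0.155
  outer loop
   vertex 2.7 2.5 4.7
   vertex 4.2 3.1 0.8
   vertex 2.3 1.5 1.9
  endloop
 endfacet
 facet normal -0.828 -0.480 0.290
  outer loop
   vertex 2.7 2.5 4.7
   vertex 2.3 1.5 1.9
   vertex 3.8 0.0 3.7
  endloop
 endfacet
 facet normal 0.989 0.013 0.150
  outer loop
   vertex 3.7 1.9 4.2
   vertex 3.8 0.0 3.7
   vertex 4.2 3.1 0.8
  endloop
 endfacet
 facet normal 0.603 0.720 0.343
  outer loop
   vertex 3.7 1.9 4.2
   vertex 4.2 3.1 0.8
   vertex 2.7 2.5 4.7
  endloop
 endfacet
 facet normal 0.325 -0.225 0.919
  outer loop
   vertex 3.7 1.9 4.2
   vertex 2.7 2.5 4.7
   vertex 3.8 0.0 3.7
  endloop
 endfacet
 facet normal 0.158 -0.680 -0.716
  outer loop
   vertex 3.7 1.3 2.4
   vertex 2.3 1.5 1.9
   vertex 4.2 3.1 0.8
  endloop
 endfacet
 facet normal 0.153 -0.693 -0.705
  outer loop
   vertex 3.7 1.3 2.4
   vertex 3.8 0.0 3.7
   vertex 2.3 1.5 1.9
  endloop
 endfacet
 facet normal 0.219 -0.682 -0.698
  outer loop
   vertex 3.7 1.3 2.4
   vertex 4.2 3.1 0.8
   vertex 3.8 0.0 3.7
  endloop
 endfacet
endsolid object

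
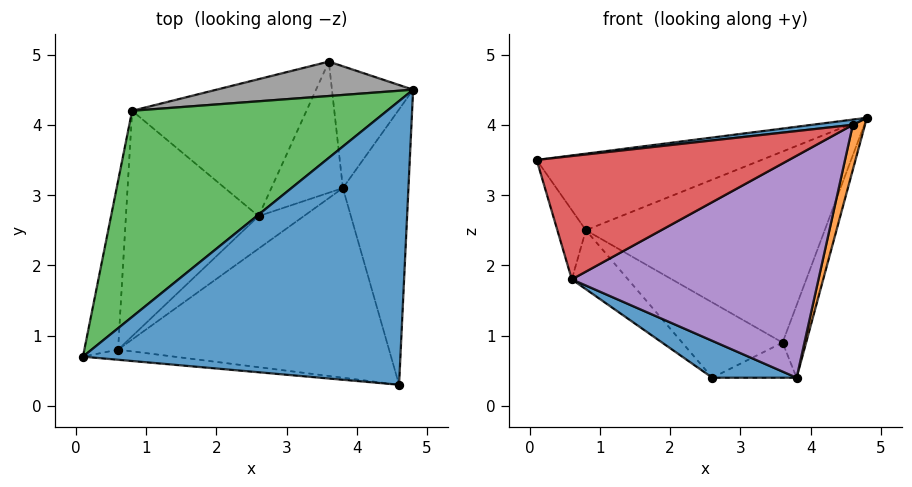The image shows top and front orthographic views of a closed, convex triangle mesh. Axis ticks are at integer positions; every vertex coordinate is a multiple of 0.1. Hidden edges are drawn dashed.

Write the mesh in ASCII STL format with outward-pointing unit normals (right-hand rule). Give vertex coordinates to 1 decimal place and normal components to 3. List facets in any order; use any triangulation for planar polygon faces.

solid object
 facet normal -0.112 -0.018 0.994
  outer loop
   vertex 4.6 0.3 4.0
   vertex 4.8 4.5 4.1
   vertex 0.1 0.7 3.5
  endloop
 endfacet
 facet normal 0.968 -0.040 -0.246
  outer loop
   vertex 3.8 3.1 0.4
   vertex 4.8 4.5 4.1
   vertex 4.6 0.3 4.0
  endloop
 endfacet
 facet normal -0.372 0.323 0.870
  outer loop
   vertex 0.8 4.2 2.5
   vertex 0.1 0.7 3.5
   vertex 4.8 4.5 4.1
  endloop
 endfacet
 facet normal -0.079 -0.993 -0.082
  outer loop
   vertex 0.6 0.8 1.8
   vertex 4.6 0.3 4.0
   vertex 0.1 0.7 3.5
  endloop
 endfacet
 facet normal 0.254 -0.735 -0.628
  outer loop
   vertex 0.6 0.8 1.8
   vertex 3.8 3.1 0.4
   vertex 4.6 0.3 4.0
  endloop
 endfacet
 facet normal -0.955 0.113 -0.274
  outer loop
   vertex 0.6 0.8 1.8
   vertex 0.1 0.7 3.5
   vertex 0.8 4.2 2.5
  endloop
 endfacet
 facet normal 0.926 0.193 -0.323
  outer loop
   vertex 3.6 4.9 0.9
   vertex 4.8 4.5 4.1
   vertex 3.8 3.1 0.4
  endloop
 endfacet
 facet normal -0.143 0.974 0.175
  outer loop
   vertex 3.6 4.9 0.9
   vertex 0.8 4.2 2.5
   vertex 4.8 4.5 4.1
  endloop
 endfacet
 facet normal -0.676 0.187 -0.713
  outer loop
   vertex 2.6 2.7 0.4
   vertex 0.6 0.8 1.8
   vertex 0.8 4.2 2.5
  endloop
 endfacet
 facet normal -0.528 0.409 -0.744
  outer loop
   vertex 2.6 2.7 0.4
   vertex 0.8 4.2 2.5
   vertex 3.6 4.9 0.9
  endloop
 endfacet
 facet normal 0.243 -0.728 -0.641
  outer loop
   vertex 2.6 2.7 0.4
   vertex 3.8 3.1 0.4
   vertex 0.6 0.8 1.8
  endloop
 endfacet
 facet normal -0.086 0.258 -0.962
  outer loop
   vertex 2.6 2.7 0.4
   vertex 3.6 4.9 0.9
   vertex 3.8 3.1 0.4
  endloop
 endfacet
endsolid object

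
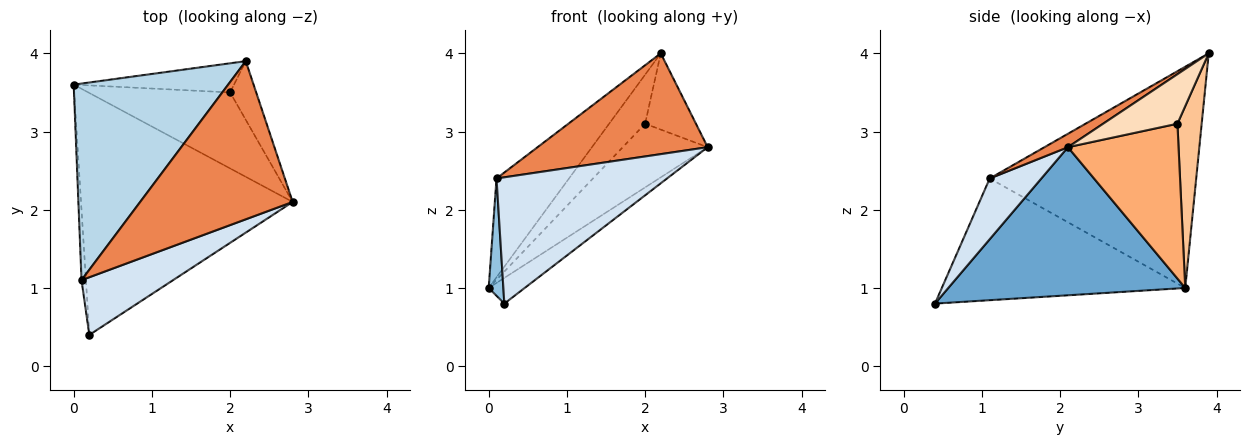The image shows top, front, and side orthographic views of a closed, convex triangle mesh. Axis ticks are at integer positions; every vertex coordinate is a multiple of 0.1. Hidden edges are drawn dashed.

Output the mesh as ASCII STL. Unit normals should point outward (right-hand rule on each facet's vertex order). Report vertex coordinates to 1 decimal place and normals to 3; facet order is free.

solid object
 facet normal 0.571 0.087 -0.816
  outer loop
   vertex 0.2 0.4 0.8
   vertex 0.0 3.6 1.0
   vertex 2.8 2.1 2.8
  endloop
 endfacet
 facet normal -0.998 -0.060 -0.036
  outer loop
   vertex 0.1 1.1 2.4
   vertex 0.0 3.6 1.0
   vertex 0.2 0.4 0.8
  endloop
 endfacet
 facet normal -0.788 0.277 0.550
  outer loop
   vertex 0.1 1.1 2.4
   vertex 2.2 3.9 4.0
   vertex 0.0 3.6 1.0
  endloop
 endfacet
 facet normal 0.266 -0.877 0.400
  outer loop
   vertex 0.1 1.1 2.4
   vertex 0.2 0.4 0.8
   vertex 2.8 2.1 2.8
  endloop
 endfacet
 facet normal 0.074 -0.536 0.841
  outer loop
   vertex 0.1 1.1 2.4
   vertex 2.8 2.1 2.8
   vertex 2.2 3.9 4.0
  endloop
 endfacet
 facet normal 0.642 0.493 -0.588
  outer loop
   vertex 2.0 3.5 3.1
   vertex 2.8 2.1 2.8
   vertex 0.0 3.6 1.0
  endloop
 endfacet
 facet normal 0.501 0.744 -0.442
  outer loop
   vertex 2.0 3.5 3.1
   vertex 0.0 3.6 1.0
   vertex 2.2 3.9 4.0
  endloop
 endfacet
 facet normal 0.757 0.518 -0.398
  outer loop
   vertex 2.0 3.5 3.1
   vertex 2.2 3.9 4.0
   vertex 2.8 2.1 2.8
  endloop
 endfacet
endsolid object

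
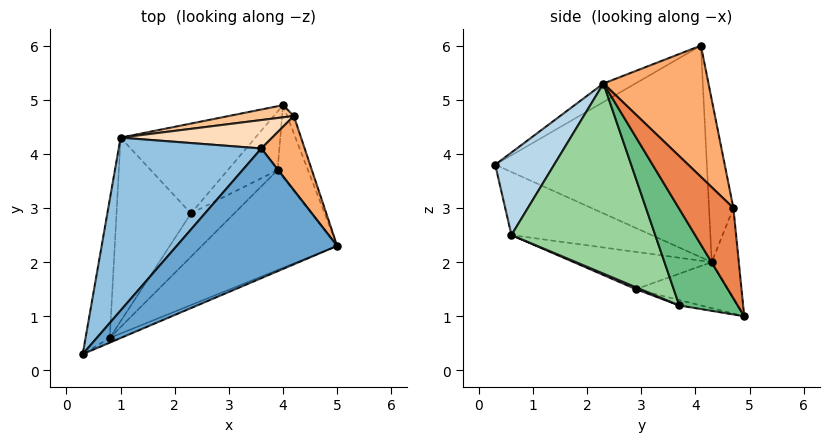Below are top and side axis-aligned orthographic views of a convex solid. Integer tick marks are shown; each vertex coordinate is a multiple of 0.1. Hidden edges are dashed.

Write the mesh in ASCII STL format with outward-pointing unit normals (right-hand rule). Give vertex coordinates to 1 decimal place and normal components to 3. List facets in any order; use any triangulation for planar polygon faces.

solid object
 facet normal -0.104 -0.429 0.897
  outer loop
   vertex 3.6 4.1 6.0
   vertex 0.3 0.3 3.8
   vertex 5.0 2.3 5.3
  endloop
 endfacet
 facet normal -0.771 0.369 0.519
  outer loop
   vertex 1.0 4.3 2.0
   vertex 0.3 0.3 3.8
   vertex 3.6 4.1 6.0
  endloop
 endfacet
 facet normal 0.406 -0.912 -0.055
  outer loop
   vertex 0.8 0.6 2.5
   vertex 5.0 2.3 5.3
   vertex 0.3 0.3 3.8
  endloop
 endfacet
 facet normal -0.933 0.002 -0.359
  outer loop
   vertex 0.8 0.6 2.5
   vertex 0.3 0.3 3.8
   vertex 1.0 4.3 2.0
  endloop
 endfacet
 facet normal 0.965 0.253 -0.071
  outer loop
   vertex 4.2 4.7 3.0
   vertex 5.0 2.3 5.3
   vertex 4.0 4.9 1.0
  endloop
 endfacet
 facet normal 0.808 0.525 0.267
  outer loop
   vertex 4.2 4.7 3.0
   vertex 3.6 4.1 6.0
   vertex 5.0 2.3 5.3
  endloop
 endfacet
 facet normal -0.158 0.981 0.114
  outer loop
   vertex 4.2 4.7 3.0
   vertex 4.0 4.9 1.0
   vertex 1.0 4.3 2.0
  endloop
 endfacet
 facet normal -0.172 0.972 0.160
  outer loop
   vertex 4.2 4.7 3.0
   vertex 1.0 4.3 2.0
   vertex 3.6 4.1 6.0
  endloop
 endfacet
 facet normal 0.946 -0.128 -0.298
  outer loop
   vertex 3.9 3.7 1.2
   vertex 4.0 4.9 1.0
   vertex 5.0 2.3 5.3
  endloop
 endfacet
 facet normal 0.560 -0.727 -0.398
  outer loop
   vertex 3.9 3.7 1.2
   vertex 5.0 2.3 5.3
   vertex 0.8 0.6 2.5
  endloop
 endfacet
 facet normal -0.323 0.038 -0.946
  outer loop
   vertex 2.3 2.9 1.5
   vertex 1.0 4.3 2.0
   vertex 4.0 4.9 1.0
  endloop
 endfacet
 facet normal -0.446 -0.096 -0.890
  outer loop
   vertex 2.3 2.9 1.5
   vertex 0.8 0.6 2.5
   vertex 1.0 4.3 2.0
  endloop
 endfacet
 facet normal -0.107 -0.155 -0.982
  outer loop
   vertex 2.3 2.9 1.5
   vertex 4.0 4.9 1.0
   vertex 3.9 3.7 1.2
  endloop
 endfacet
 facet normal 0.040 -0.420 -0.906
  outer loop
   vertex 2.3 2.9 1.5
   vertex 3.9 3.7 1.2
   vertex 0.8 0.6 2.5
  endloop
 endfacet
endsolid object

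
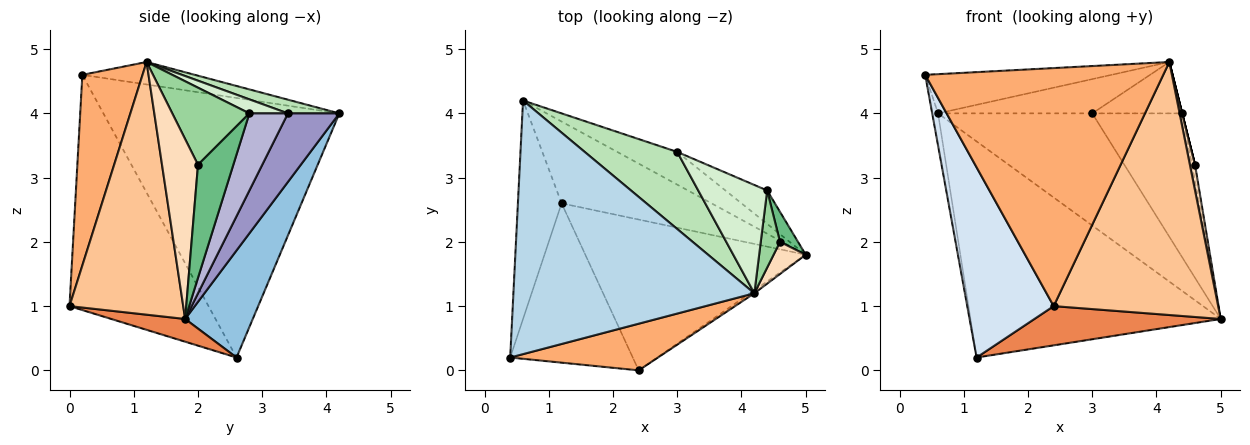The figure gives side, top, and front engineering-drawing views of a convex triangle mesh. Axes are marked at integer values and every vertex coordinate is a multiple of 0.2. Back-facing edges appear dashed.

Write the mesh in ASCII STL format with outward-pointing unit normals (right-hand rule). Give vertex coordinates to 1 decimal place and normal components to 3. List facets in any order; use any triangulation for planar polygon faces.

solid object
 facet normal -0.986 0.024 -0.166
  outer loop
   vertex 1.2 2.6 0.2
   vertex 0.4 0.2 4.6
   vertex 0.6 4.2 4.0
  endloop
 endfacet
 facet normal 0.245 0.907 -0.343
  outer loop
   vertex 1.2 2.6 0.2
   vertex 0.6 4.2 4.0
   vertex 5.0 1.8 0.8
  endloop
 endfacet
 facet normal -0.092 0.152 0.984
  outer loop
   vertex 4.2 1.2 4.8
   vertex 0.6 4.2 4.0
   vertex 0.4 0.2 4.6
  endloop
 endfacet
 facet normal -0.777 -0.483 -0.405
  outer loop
   vertex 2.4 0.0 1.0
   vertex 0.4 0.2 4.6
   vertex 1.2 2.6 0.2
  endloop
 endfacet
 facet normal 0.099 -0.250 -0.963
  outer loop
   vertex 2.4 0.0 1.0
   vertex 1.2 2.6 0.2
   vertex 5.0 1.8 0.8
  endloop
 endfacet
 facet normal 0.241 -0.952 0.187
  outer loop
   vertex 2.4 0.0 1.0
   vertex 4.2 1.2 4.8
   vertex 0.4 0.2 4.6
  endloop
 endfacet
 facet normal 0.569 -0.823 -0.010
  outer loop
   vertex 2.4 0.0 1.0
   vertex 5.0 1.8 0.8
   vertex 4.2 1.2 4.8
  endloop
 endfacet
 facet normal 0.975 -0.139 0.174
  outer loop
   vertex 4.6 2.0 3.2
   vertex 4.2 1.2 4.8
   vertex 5.0 1.8 0.8
  endloop
 endfacet
 facet normal 0.984 0.089 0.156
  outer loop
   vertex 4.6 2.0 3.2
   vertex 5.0 1.8 0.8
   vertex 4.4 2.8 4.0
  endloop
 endfacet
 facet normal 0.970 0.000 0.243
  outer loop
   vertex 4.6 2.0 3.2
   vertex 4.4 2.8 4.0
   vertex 4.2 1.2 4.8
  endloop
 endfacet
 facet normal 0.134 0.402 0.906
  outer loop
   vertex 3.0 3.4 4.0
   vertex 0.6 4.2 4.0
   vertex 4.2 1.2 4.8
  endloop
 endfacet
 facet normal 0.181 0.422 0.889
  outer loop
   vertex 3.0 3.4 4.0
   vertex 4.2 1.2 4.8
   vertex 4.4 2.8 4.0
  endloop
 endfacet
 facet normal 0.305 0.914 -0.267
  outer loop
   vertex 3.0 3.4 4.0
   vertex 5.0 1.8 0.8
   vertex 0.6 4.2 4.0
  endloop
 endfacet
 facet normal 0.385 0.899 -0.209
  outer loop
   vertex 3.0 3.4 4.0
   vertex 4.4 2.8 4.0
   vertex 5.0 1.8 0.8
  endloop
 endfacet
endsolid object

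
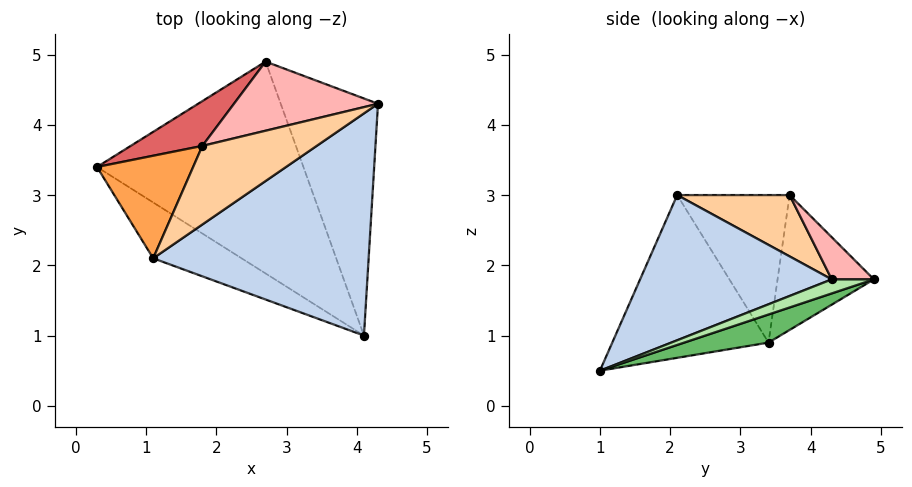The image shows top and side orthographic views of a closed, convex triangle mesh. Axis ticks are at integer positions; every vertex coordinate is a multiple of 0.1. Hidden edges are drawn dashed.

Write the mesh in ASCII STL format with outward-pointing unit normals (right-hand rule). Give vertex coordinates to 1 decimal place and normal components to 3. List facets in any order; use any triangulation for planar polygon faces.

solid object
 facet normal -0.533 -0.795 -0.289
  outer loop
   vertex 1.1 2.1 3.0
   vertex 0.3 3.4 0.9
   vertex 4.1 1.0 0.5
  endloop
 endfacet
 facet normal 0.526 -0.339 0.780
  outer loop
   vertex 1.1 2.1 3.0
   vertex 4.1 1.0 0.5
   vertex 4.3 4.3 1.8
  endloop
 endfacet
 facet normal -0.787 0.344 0.513
  outer loop
   vertex 1.8 3.7 3.0
   vertex 0.3 3.4 0.9
   vertex 1.1 2.1 3.0
  endloop
 endfacet
 facet normal 0.463 -0.202 0.863
  outer loop
   vertex 1.8 3.7 3.0
   vertex 1.1 2.1 3.0
   vertex 4.3 4.3 1.8
  endloop
 endfacet
 facet normal 0.126 0.354 -0.927
  outer loop
   vertex 2.7 4.9 1.8
   vertex 4.1 1.0 0.5
   vertex 0.3 3.4 0.9
  endloop
 endfacet
 facet normal 0.134 0.356 -0.925
  outer loop
   vertex 2.7 4.9 1.8
   vertex 4.3 4.3 1.8
   vertex 4.1 1.0 0.5
  endloop
 endfacet
 facet normal -0.585 0.749 0.311
  outer loop
   vertex 2.7 4.9 1.8
   vertex 0.3 3.4 0.9
   vertex 1.8 3.7 3.0
  endloop
 endfacet
 facet normal 0.225 0.600 0.768
  outer loop
   vertex 2.7 4.9 1.8
   vertex 1.8 3.7 3.0
   vertex 4.3 4.3 1.8
  endloop
 endfacet
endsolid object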